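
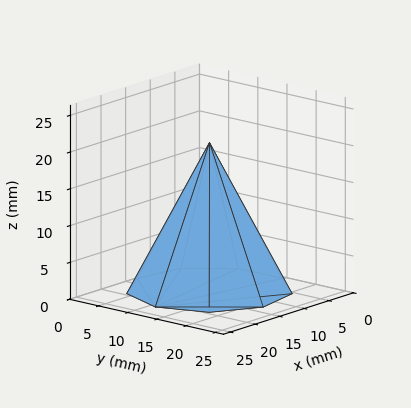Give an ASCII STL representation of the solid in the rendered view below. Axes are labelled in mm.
Reading the render: the shape is a regular 9-sided pyramid, base circumscribed radius ≈ 11 mm, apex at z ≈ 20 mm (dimensions read to the nearest mm from the axis ticks). For the STL, each face is triangulated and given an outward normal.

solid part
  facet normal 0.0000 0.0000 -1.0000
    outer loop
      vertex 12.910 21.833 0.000
      vertex 19.426 18.071 0.000
      vertex 22.000 11.000 0.000
    endloop
  endfacet
  facet normal 0.0000 0.0000 -1.0000
    outer loop
      vertex 5.500 20.526 0.000
      vertex 12.910 21.833 0.000
      vertex 22.000 11.000 0.000
    endloop
  endfacet
  facet normal 0.0000 0.0000 -1.0000
    outer loop
      vertex 0.663 14.762 0.000
      vertex 5.500 20.526 0.000
      vertex 22.000 11.000 0.000
    endloop
  endfacet
  facet normal 0.0000 0.0000 -1.0000
    outer loop
      vertex 0.663 7.238 0.000
      vertex 0.663 14.762 0.000
      vertex 22.000 11.000 0.000
    endloop
  endfacet
  facet normal 0.0000 0.0000 -1.0000
    outer loop
      vertex 5.500 1.474 0.000
      vertex 0.663 7.238 0.000
      vertex 22.000 11.000 0.000
    endloop
  endfacet
  facet normal 0.0000 0.0000 -1.0000
    outer loop
      vertex 12.910 0.167 0.000
      vertex 5.500 1.474 0.000
      vertex 22.000 11.000 0.000
    endloop
  endfacet
  facet normal 0.0000 0.0000 -1.0000
    outer loop
      vertex 19.426 3.929 0.000
      vertex 12.910 0.167 0.000
      vertex 22.000 11.000 0.000
    endloop
  endfacet
  facet normal 0.8348 0.3039 0.4591
    outer loop
      vertex 22.000 11.000 0.000
      vertex 19.426 18.071 0.000
      vertex 11.000 11.000 20.000
    endloop
  endfacet
  facet normal 0.4442 0.7693 0.4591
    outer loop
      vertex 19.426 18.071 0.000
      vertex 12.910 21.833 0.000
      vertex 11.000 11.000 20.000
    endloop
  endfacet
  facet normal -0.1543 0.8749 0.4591
    outer loop
      vertex 12.910 21.833 0.000
      vertex 5.500 20.526 0.000
      vertex 11.000 11.000 20.000
    endloop
  endfacet
  facet normal -0.6805 0.5711 0.4591
    outer loop
      vertex 5.500 20.526 0.000
      vertex 0.663 14.762 0.000
      vertex 11.000 11.000 20.000
    endloop
  endfacet
  facet normal -0.8884 0.0000 0.4591
    outer loop
      vertex 0.663 14.762 0.000
      vertex 0.663 7.238 0.000
      vertex 11.000 11.000 20.000
    endloop
  endfacet
  facet normal -0.6805 -0.5711 0.4591
    outer loop
      vertex 0.663 7.238 0.000
      vertex 5.500 1.474 0.000
      vertex 11.000 11.000 20.000
    endloop
  endfacet
  facet normal -0.1543 -0.8749 0.4591
    outer loop
      vertex 5.500 1.474 0.000
      vertex 12.910 0.167 0.000
      vertex 11.000 11.000 20.000
    endloop
  endfacet
  facet normal 0.4442 -0.7693 0.4591
    outer loop
      vertex 12.910 0.167 0.000
      vertex 19.426 3.929 0.000
      vertex 11.000 11.000 20.000
    endloop
  endfacet
  facet normal 0.8348 -0.3039 0.4591
    outer loop
      vertex 19.426 3.929 0.000
      vertex 22.000 11.000 0.000
      vertex 11.000 11.000 20.000
    endloop
  endfacet
endsolid part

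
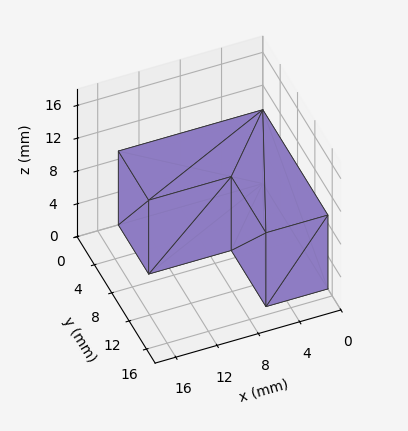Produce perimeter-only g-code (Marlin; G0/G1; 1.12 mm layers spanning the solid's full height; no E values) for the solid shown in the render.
Reading the render: the shape is an L-shaped prism: outer 14 × 15 mm, arm thicknesses ≈ 7 mm (horizontal) and 6 mm (vertical), extruded 9 mm in z (dimensions read to the nearest mm from the axis ticks). For the g-code, the solid's height is divided into equal slices at the stated Δz and each level perimeter traced with G1 moves after a G0 lift.

; perimeter-only toolpath
G21 ; units = mm
G90 ; absolute positioning
G28 ; home
; layer 1
G0 Z1.12
G0 X0.00 Y0.00
G1 X14.00 Y0.00
G1 X14.00 Y7.00
G1 X6.00 Y7.00
G1 X6.00 Y15.00
G1 X0.00 Y15.00
G1 X0.00 Y0.00
; layer 2
G0 Z2.25
G0 X0.00 Y0.00
G1 X14.00 Y0.00
G1 X14.00 Y7.00
G1 X6.00 Y7.00
G1 X6.00 Y15.00
G1 X0.00 Y15.00
G1 X0.00 Y0.00
; layer 3
G0 Z3.38
G0 X0.00 Y0.00
G1 X14.00 Y0.00
G1 X14.00 Y7.00
G1 X6.00 Y7.00
G1 X6.00 Y15.00
G1 X0.00 Y15.00
G1 X0.00 Y0.00
; layer 4
G0 Z4.50
G0 X0.00 Y0.00
G1 X14.00 Y0.00
G1 X14.00 Y7.00
G1 X6.00 Y7.00
G1 X6.00 Y15.00
G1 X0.00 Y15.00
G1 X0.00 Y0.00
; layer 5
G0 Z5.62
G0 X0.00 Y0.00
G1 X14.00 Y0.00
G1 X14.00 Y7.00
G1 X6.00 Y7.00
G1 X6.00 Y15.00
G1 X0.00 Y15.00
G1 X0.00 Y0.00
; layer 6
G0 Z6.75
G0 X0.00 Y0.00
G1 X14.00 Y0.00
G1 X14.00 Y7.00
G1 X6.00 Y7.00
G1 X6.00 Y15.00
G1 X0.00 Y15.00
G1 X0.00 Y0.00
; layer 7
G0 Z7.88
G0 X0.00 Y0.00
G1 X14.00 Y0.00
G1 X14.00 Y7.00
G1 X6.00 Y7.00
G1 X6.00 Y15.00
G1 X0.00 Y15.00
G1 X0.00 Y0.00
; layer 8
G0 Z9.00
G0 X0.00 Y0.00
G1 X14.00 Y0.00
G1 X14.00 Y7.00
G1 X6.00 Y7.00
G1 X6.00 Y15.00
G1 X0.00 Y15.00
G1 X0.00 Y0.00
M2 ; end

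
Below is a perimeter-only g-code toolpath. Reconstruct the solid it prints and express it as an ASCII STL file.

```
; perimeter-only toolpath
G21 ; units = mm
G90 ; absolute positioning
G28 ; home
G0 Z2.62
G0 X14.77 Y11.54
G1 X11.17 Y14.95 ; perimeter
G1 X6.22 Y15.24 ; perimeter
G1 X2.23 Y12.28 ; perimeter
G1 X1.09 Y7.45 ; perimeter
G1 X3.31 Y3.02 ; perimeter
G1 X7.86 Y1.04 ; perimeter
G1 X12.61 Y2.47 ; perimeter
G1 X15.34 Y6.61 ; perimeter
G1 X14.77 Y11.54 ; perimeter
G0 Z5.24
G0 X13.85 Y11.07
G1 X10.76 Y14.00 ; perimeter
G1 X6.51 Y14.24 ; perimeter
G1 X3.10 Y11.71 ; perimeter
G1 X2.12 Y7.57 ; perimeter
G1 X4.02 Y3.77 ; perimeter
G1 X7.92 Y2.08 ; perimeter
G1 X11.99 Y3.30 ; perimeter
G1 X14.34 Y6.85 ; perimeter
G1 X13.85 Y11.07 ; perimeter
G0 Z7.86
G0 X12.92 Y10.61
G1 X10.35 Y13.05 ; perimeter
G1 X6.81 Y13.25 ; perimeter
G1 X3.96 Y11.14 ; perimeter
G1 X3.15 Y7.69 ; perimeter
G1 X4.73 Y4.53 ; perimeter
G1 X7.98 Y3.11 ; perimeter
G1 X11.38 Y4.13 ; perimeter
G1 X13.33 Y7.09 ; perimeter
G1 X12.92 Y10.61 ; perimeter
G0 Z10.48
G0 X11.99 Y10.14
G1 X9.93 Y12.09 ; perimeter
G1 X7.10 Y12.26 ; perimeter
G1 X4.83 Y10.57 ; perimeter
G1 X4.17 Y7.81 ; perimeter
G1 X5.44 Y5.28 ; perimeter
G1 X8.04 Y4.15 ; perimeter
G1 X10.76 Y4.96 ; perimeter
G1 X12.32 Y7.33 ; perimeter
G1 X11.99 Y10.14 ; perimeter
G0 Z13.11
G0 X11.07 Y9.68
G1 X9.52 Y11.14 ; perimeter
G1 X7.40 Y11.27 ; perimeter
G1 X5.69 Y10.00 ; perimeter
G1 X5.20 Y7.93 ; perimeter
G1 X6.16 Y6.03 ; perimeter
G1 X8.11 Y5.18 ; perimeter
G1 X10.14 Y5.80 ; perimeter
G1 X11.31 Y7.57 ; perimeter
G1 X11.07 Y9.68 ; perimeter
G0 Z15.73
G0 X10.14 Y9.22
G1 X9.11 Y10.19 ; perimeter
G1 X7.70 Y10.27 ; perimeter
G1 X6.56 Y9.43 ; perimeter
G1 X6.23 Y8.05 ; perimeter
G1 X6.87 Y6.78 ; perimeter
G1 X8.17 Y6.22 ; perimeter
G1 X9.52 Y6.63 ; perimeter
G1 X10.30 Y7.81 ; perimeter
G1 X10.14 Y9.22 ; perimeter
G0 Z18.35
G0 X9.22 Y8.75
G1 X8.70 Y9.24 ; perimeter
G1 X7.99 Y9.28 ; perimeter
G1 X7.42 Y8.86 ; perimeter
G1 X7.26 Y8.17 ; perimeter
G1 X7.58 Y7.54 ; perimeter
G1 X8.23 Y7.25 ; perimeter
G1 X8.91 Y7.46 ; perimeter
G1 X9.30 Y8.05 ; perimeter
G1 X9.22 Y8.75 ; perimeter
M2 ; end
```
solid part
  facet normal 0.0000 0.0000 -1.0000
    outer loop
      vertex 5.92 16.23 0.00
      vertex 11.58 15.90 0.00
      vertex 15.70 12.00 0.00
    endloop
  endfacet
  facet normal 0.0000 0.0000 -1.0000
    outer loop
      vertex 1.37 12.85 0.00
      vertex 5.92 16.23 0.00
      vertex 15.70 12.00 0.00
    endloop
  endfacet
  facet normal 0.0000 0.0000 -1.0000
    outer loop
      vertex 0.06 7.33 0.00
      vertex 1.37 12.85 0.00
      vertex 15.70 12.00 0.00
    endloop
  endfacet
  facet normal 0.0000 0.0000 -1.0000
    outer loop
      vertex 2.60 2.27 0.00
      vertex 0.06 7.33 0.00
      vertex 15.70 12.00 0.00
    endloop
  endfacet
  facet normal 0.0000 0.0000 -1.0000
    outer loop
      vertex 7.80 0.01 0.00
      vertex 2.60 2.27 0.00
      vertex 15.70 12.00 0.00
    endloop
  endfacet
  facet normal 0.0000 0.0000 -1.0000
    outer loop
      vertex 13.23 1.64 0.00
      vertex 7.80 0.01 0.00
      vertex 15.70 12.00 0.00
    endloop
  endfacet
  facet normal 0.0000 0.0000 -1.0000
    outer loop
      vertex 16.35 6.37 0.00
      vertex 13.23 1.64 0.00
      vertex 15.70 12.00 0.00
    endloop
  endfacet
  facet normal 0.6444 0.6808 0.3482
    outer loop
      vertex 15.70 12.00 0.00
      vertex 11.58 15.90 0.00
      vertex 8.29 8.29 20.97
    endloop
  endfacet
  facet normal 0.0546 0.9358 0.3482
    outer loop
      vertex 11.58 15.90 0.00
      vertex 5.92 16.23 0.00
      vertex 8.29 8.29 20.97
    endloop
  endfacet
  facet normal -0.5590 0.7525 0.3481
    outer loop
      vertex 5.92 16.23 0.00
      vertex 1.37 12.85 0.00
      vertex 8.29 8.29 20.97
    endloop
  endfacet
  facet normal -0.9121 0.2165 0.3481
    outer loop
      vertex 1.37 12.85 0.00
      vertex 0.06 7.33 0.00
      vertex 8.29 8.29 20.97
    endloop
  endfacet
  facet normal -0.8378 -0.4206 0.3481
    outer loop
      vertex 0.06 7.33 0.00
      vertex 2.60 2.27 0.00
      vertex 8.29 8.29 20.97
    endloop
  endfacet
  facet normal -0.3737 -0.8597 0.3482
    outer loop
      vertex 2.60 2.27 0.00
      vertex 7.80 0.01 0.00
      vertex 8.29 8.29 20.97
    endloop
  endfacet
  facet normal 0.2695 -0.8978 0.3482
    outer loop
      vertex 7.80 0.01 0.00
      vertex 13.23 1.64 0.00
      vertex 8.29 8.29 20.97
    endloop
  endfacet
  facet normal 0.7826 -0.5162 0.3480
    outer loop
      vertex 13.23 1.64 0.00
      vertex 16.35 6.37 0.00
      vertex 8.29 8.29 20.97
    endloop
  endfacet
  facet normal 0.9313 0.1075 0.3481
    outer loop
      vertex 16.35 6.37 0.00
      vertex 15.70 12.00 0.00
      vertex 8.29 8.29 20.97
    endloop
  endfacet
endsolid part

The G0 Z moves step by Δz≈2.62 mm. The G1 loops shrink linearly with z, so the solid tapers from its base footprint up to z≈21. Closing with a flat bottom cap and the tapered top and triangulating gives 16 facets — a regular 9-sided pyramid, base circumscribed radius ≈ 8.29 mm, apex at z ≈ 21 mm.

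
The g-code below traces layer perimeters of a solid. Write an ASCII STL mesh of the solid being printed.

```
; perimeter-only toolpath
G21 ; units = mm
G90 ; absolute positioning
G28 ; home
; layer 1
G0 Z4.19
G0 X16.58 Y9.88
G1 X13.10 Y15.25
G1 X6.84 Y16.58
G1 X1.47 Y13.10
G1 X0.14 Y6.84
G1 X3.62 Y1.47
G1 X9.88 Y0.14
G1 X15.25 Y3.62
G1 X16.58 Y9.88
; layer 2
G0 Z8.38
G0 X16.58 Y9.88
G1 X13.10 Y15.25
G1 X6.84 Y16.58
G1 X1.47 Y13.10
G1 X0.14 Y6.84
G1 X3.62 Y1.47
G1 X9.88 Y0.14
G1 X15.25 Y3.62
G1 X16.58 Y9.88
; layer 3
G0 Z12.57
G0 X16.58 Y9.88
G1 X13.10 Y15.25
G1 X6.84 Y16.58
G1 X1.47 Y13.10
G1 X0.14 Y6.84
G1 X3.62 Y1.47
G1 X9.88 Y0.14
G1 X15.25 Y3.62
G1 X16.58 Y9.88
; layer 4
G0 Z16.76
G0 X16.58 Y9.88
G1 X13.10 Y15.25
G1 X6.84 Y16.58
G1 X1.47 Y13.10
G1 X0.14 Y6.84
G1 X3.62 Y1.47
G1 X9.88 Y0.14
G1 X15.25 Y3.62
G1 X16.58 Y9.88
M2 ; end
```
solid part
  facet normal 0.0000 0.0000 -1.0000
    outer loop
      vertex 6.84 16.58 0.00
      vertex 13.10 15.25 0.00
      vertex 16.58 9.88 0.00
    endloop
  endfacet
  facet normal 0.0000 0.0000 -1.0000
    outer loop
      vertex 1.47 13.10 0.00
      vertex 6.84 16.58 0.00
      vertex 16.58 9.88 0.00
    endloop
  endfacet
  facet normal 0.0000 0.0000 -1.0000
    outer loop
      vertex 0.14 6.84 0.00
      vertex 1.47 13.10 0.00
      vertex 16.58 9.88 0.00
    endloop
  endfacet
  facet normal 0.0000 0.0000 -1.0000
    outer loop
      vertex 3.62 1.47 0.00
      vertex 0.14 6.84 0.00
      vertex 16.58 9.88 0.00
    endloop
  endfacet
  facet normal 0.0000 0.0000 -1.0000
    outer loop
      vertex 9.88 0.14 0.00
      vertex 3.62 1.47 0.00
      vertex 16.58 9.88 0.00
    endloop
  endfacet
  facet normal 0.0000 0.0000 -1.0000
    outer loop
      vertex 15.25 3.62 0.00
      vertex 9.88 0.14 0.00
      vertex 16.58 9.88 0.00
    endloop
  endfacet
  facet normal 0.0000 0.0000 1.0000
    outer loop
      vertex 16.58 9.88 16.76
      vertex 13.10 15.25 16.76
      vertex 6.84 16.58 16.76
    endloop
  endfacet
  facet normal 0.0000 0.0000 1.0000
    outer loop
      vertex 16.58 9.88 16.76
      vertex 6.84 16.58 16.76
      vertex 1.47 13.10 16.76
    endloop
  endfacet
  facet normal 0.0000 0.0000 1.0000
    outer loop
      vertex 16.58 9.88 16.76
      vertex 1.47 13.10 16.76
      vertex 0.14 6.84 16.76
    endloop
  endfacet
  facet normal 0.0000 0.0000 1.0000
    outer loop
      vertex 16.58 9.88 16.76
      vertex 0.14 6.84 16.76
      vertex 3.62 1.47 16.76
    endloop
  endfacet
  facet normal 0.0000 0.0000 1.0000
    outer loop
      vertex 16.58 9.88 16.76
      vertex 3.62 1.47 16.76
      vertex 9.88 0.14 16.76
    endloop
  endfacet
  facet normal 0.0000 0.0000 1.0000
    outer loop
      vertex 16.58 9.88 16.76
      vertex 9.88 0.14 16.76
      vertex 15.25 3.62 16.76
    endloop
  endfacet
  facet normal 0.8392 0.5438 0.0000
    outer loop
      vertex 16.58 9.88 0.00
      vertex 13.10 15.25 0.00
      vertex 13.10 15.25 16.76
    endloop
  endfacet
  facet normal 0.8392 0.5438 0.0000
    outer loop
      vertex 16.58 9.88 0.00
      vertex 13.10 15.25 16.76
      vertex 16.58 9.88 16.76
    endloop
  endfacet
  facet normal 0.2078 0.9782 0.0000
    outer loop
      vertex 13.10 15.25 0.00
      vertex 6.84 16.58 0.00
      vertex 6.84 16.58 16.76
    endloop
  endfacet
  facet normal 0.2078 0.9782 0.0000
    outer loop
      vertex 13.10 15.25 0.00
      vertex 6.84 16.58 16.76
      vertex 13.10 15.25 16.76
    endloop
  endfacet
  facet normal -0.5438 0.8392 0.0000
    outer loop
      vertex 6.84 16.58 0.00
      vertex 1.47 13.10 0.00
      vertex 1.47 13.10 16.76
    endloop
  endfacet
  facet normal -0.5438 0.8392 0.0000
    outer loop
      vertex 6.84 16.58 0.00
      vertex 1.47 13.10 16.76
      vertex 6.84 16.58 16.76
    endloop
  endfacet
  facet normal -0.9782 0.2078 0.0000
    outer loop
      vertex 1.47 13.10 0.00
      vertex 0.14 6.84 0.00
      vertex 0.14 6.84 16.76
    endloop
  endfacet
  facet normal -0.9782 0.2078 0.0000
    outer loop
      vertex 1.47 13.10 0.00
      vertex 0.14 6.84 16.76
      vertex 1.47 13.10 16.76
    endloop
  endfacet
  facet normal -0.8392 -0.5438 0.0000
    outer loop
      vertex 0.14 6.84 0.00
      vertex 3.62 1.47 0.00
      vertex 3.62 1.47 16.76
    endloop
  endfacet
  facet normal -0.8392 -0.5438 0.0000
    outer loop
      vertex 0.14 6.84 0.00
      vertex 3.62 1.47 16.76
      vertex 0.14 6.84 16.76
    endloop
  endfacet
  facet normal -0.2078 -0.9782 0.0000
    outer loop
      vertex 3.62 1.47 0.00
      vertex 9.88 0.14 0.00
      vertex 9.88 0.14 16.76
    endloop
  endfacet
  facet normal -0.2078 -0.9782 0.0000
    outer loop
      vertex 3.62 1.47 0.00
      vertex 9.88 0.14 16.76
      vertex 3.62 1.47 16.76
    endloop
  endfacet
  facet normal 0.5438 -0.8392 0.0000
    outer loop
      vertex 9.88 0.14 0.00
      vertex 15.25 3.62 0.00
      vertex 15.25 3.62 16.76
    endloop
  endfacet
  facet normal 0.5438 -0.8392 0.0000
    outer loop
      vertex 9.88 0.14 0.00
      vertex 15.25 3.62 16.76
      vertex 9.88 0.14 16.76
    endloop
  endfacet
  facet normal 0.9782 -0.2078 0.0000
    outer loop
      vertex 15.25 3.62 0.00
      vertex 16.58 9.88 0.00
      vertex 16.58 9.88 16.76
    endloop
  endfacet
  facet normal 0.9782 -0.2078 0.0000
    outer loop
      vertex 15.25 3.62 0.00
      vertex 16.58 9.88 16.76
      vertex 15.25 3.62 16.76
    endloop
  endfacet
endsolid part

The G0 Z moves step by Δz≈4.19 mm. Every layer's G1 loop is the same polygon, so the solid is a straight extrusion of it from z=0 to z≈16.8. Closing with flat bottom and top caps and triangulating gives 28 facets — a regular 8-sided prism (a cylinder approximated with 8 flat sides), circumscribed radius ≈ 8.36 mm, height ≈ 16.8 mm.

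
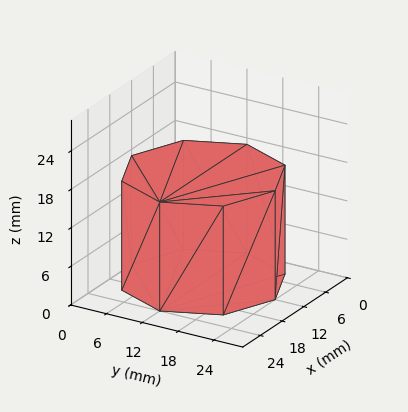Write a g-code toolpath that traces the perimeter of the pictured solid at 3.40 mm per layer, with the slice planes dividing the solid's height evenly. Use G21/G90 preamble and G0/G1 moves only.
Reading the render: the shape is a regular 8-sided prism (a cylinder approximated with 8 flat sides), circumscribed radius ≈ 12 mm, height ≈ 17 mm (dimensions read to the nearest mm from the axis ticks). For the g-code, the solid's height is divided into equal slices at the stated Δz and each level perimeter traced with G1 moves after a G0 lift.

; perimeter-only toolpath
G21 ; units = mm
G90 ; absolute positioning
G28 ; home
; layer 1
G0 Z3.40
G0 X24.00 Y12.00
G1 X20.49 Y20.49
G1 X12.00 Y24.00
G1 X3.51 Y20.49
G1 X0.00 Y12.00
G1 X3.51 Y3.51
G1 X12.00 Y0.00
G1 X20.49 Y3.51
G1 X24.00 Y12.00
; layer 2
G0 Z6.80
G0 X24.00 Y12.00
G1 X20.49 Y20.49
G1 X12.00 Y24.00
G1 X3.51 Y20.49
G1 X0.00 Y12.00
G1 X3.51 Y3.51
G1 X12.00 Y0.00
G1 X20.49 Y3.51
G1 X24.00 Y12.00
; layer 3
G0 Z10.20
G0 X24.00 Y12.00
G1 X20.49 Y20.49
G1 X12.00 Y24.00
G1 X3.51 Y20.49
G1 X0.00 Y12.00
G1 X3.51 Y3.51
G1 X12.00 Y0.00
G1 X20.49 Y3.51
G1 X24.00 Y12.00
; layer 4
G0 Z13.60
G0 X24.00 Y12.00
G1 X20.49 Y20.49
G1 X12.00 Y24.00
G1 X3.51 Y20.49
G1 X0.00 Y12.00
G1 X3.51 Y3.51
G1 X12.00 Y0.00
G1 X20.49 Y3.51
G1 X24.00 Y12.00
; layer 5
G0 Z17.00
G0 X24.00 Y12.00
G1 X20.49 Y20.49
G1 X12.00 Y24.00
G1 X3.51 Y20.49
G1 X0.00 Y12.00
G1 X3.51 Y3.51
G1 X12.00 Y0.00
G1 X20.49 Y3.51
G1 X24.00 Y12.00
M2 ; end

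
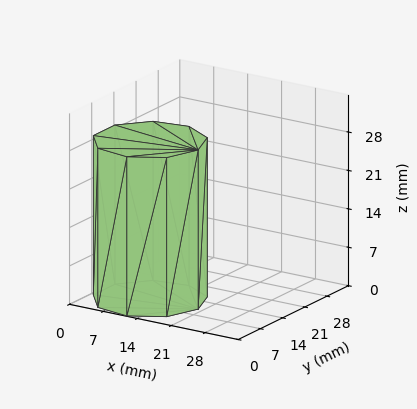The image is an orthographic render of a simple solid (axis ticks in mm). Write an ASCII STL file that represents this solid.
Reading the render: the shape is a regular 9-sided prism (a cylinder approximated with 9 flat sides), circumscribed radius ≈ 10 mm, height ≈ 29 mm (dimensions read to the nearest mm from the axis ticks). For the STL, each face is triangulated and given an outward normal.

solid part
  facet normal 0.0000 0.0000 -1.0000
    outer loop
      vertex 11.7 19.8 0.0
      vertex 17.7 16.4 0.0
      vertex 20.0 10.0 0.0
    endloop
  endfacet
  facet normal 0.0000 0.0000 -1.0000
    outer loop
      vertex 5.0 18.7 0.0
      vertex 11.7 19.8 0.0
      vertex 20.0 10.0 0.0
    endloop
  endfacet
  facet normal 0.0000 0.0000 -1.0000
    outer loop
      vertex 0.6 13.4 0.0
      vertex 5.0 18.7 0.0
      vertex 20.0 10.0 0.0
    endloop
  endfacet
  facet normal 0.0000 0.0000 -1.0000
    outer loop
      vertex 0.6 6.6 0.0
      vertex 0.6 13.4 0.0
      vertex 20.0 10.0 0.0
    endloop
  endfacet
  facet normal 0.0000 0.0000 -1.0000
    outer loop
      vertex 5.0 1.3 0.0
      vertex 0.6 6.6 0.0
      vertex 20.0 10.0 0.0
    endloop
  endfacet
  facet normal 0.0000 0.0000 -1.0000
    outer loop
      vertex 11.7 0.2 0.0
      vertex 5.0 1.3 0.0
      vertex 20.0 10.0 0.0
    endloop
  endfacet
  facet normal 0.0000 0.0000 -1.0000
    outer loop
      vertex 17.7 3.6 0.0
      vertex 11.7 0.2 0.0
      vertex 20.0 10.0 0.0
    endloop
  endfacet
  facet normal 0.0000 0.0000 1.0000
    outer loop
      vertex 20.0 10.0 29.0
      vertex 17.7 16.4 29.0
      vertex 11.7 19.8 29.0
    endloop
  endfacet
  facet normal 0.0000 0.0000 1.0000
    outer loop
      vertex 20.0 10.0 29.0
      vertex 11.7 19.8 29.0
      vertex 5.0 18.7 29.0
    endloop
  endfacet
  facet normal 0.0000 0.0000 1.0000
    outer loop
      vertex 20.0 10.0 29.0
      vertex 5.0 18.7 29.0
      vertex 0.6 13.4 29.0
    endloop
  endfacet
  facet normal 0.0000 0.0000 1.0000
    outer loop
      vertex 20.0 10.0 29.0
      vertex 0.6 13.4 29.0
      vertex 0.6 6.6 29.0
    endloop
  endfacet
  facet normal 0.0000 0.0000 1.0000
    outer loop
      vertex 20.0 10.0 29.0
      vertex 0.6 6.6 29.0
      vertex 5.0 1.3 29.0
    endloop
  endfacet
  facet normal 0.0000 0.0000 1.0000
    outer loop
      vertex 20.0 10.0 29.0
      vertex 5.0 1.3 29.0
      vertex 11.7 0.2 29.0
    endloop
  endfacet
  facet normal 0.0000 0.0000 1.0000
    outer loop
      vertex 20.0 10.0 29.0
      vertex 11.7 0.2 29.0
      vertex 17.7 3.6 29.0
    endloop
  endfacet
  facet normal 0.9411 0.3382 0.0000
    outer loop
      vertex 20.0 10.0 0.0
      vertex 17.7 16.4 0.0
      vertex 17.7 16.4 29.0
    endloop
  endfacet
  facet normal 0.9411 0.3382 0.0000
    outer loop
      vertex 20.0 10.0 0.0
      vertex 17.7 16.4 29.0
      vertex 20.0 10.0 29.0
    endloop
  endfacet
  facet normal 0.4930 0.8700 0.0000
    outer loop
      vertex 17.7 16.4 0.0
      vertex 11.7 19.8 0.0
      vertex 11.7 19.8 29.0
    endloop
  endfacet
  facet normal 0.4930 0.8700 0.0000
    outer loop
      vertex 17.7 16.4 0.0
      vertex 11.7 19.8 29.0
      vertex 17.7 16.4 29.0
    endloop
  endfacet
  facet normal -0.1620 0.9868 0.0000
    outer loop
      vertex 11.7 19.8 0.0
      vertex 5.0 18.7 0.0
      vertex 5.0 18.7 29.0
    endloop
  endfacet
  facet normal -0.1620 0.9868 0.0000
    outer loop
      vertex 11.7 19.8 0.0
      vertex 5.0 18.7 29.0
      vertex 11.7 19.8 29.0
    endloop
  endfacet
  facet normal -0.7694 0.6388 0.0000
    outer loop
      vertex 5.0 18.7 0.0
      vertex 0.6 13.4 0.0
      vertex 0.6 13.4 29.0
    endloop
  endfacet
  facet normal -0.7694 0.6388 0.0000
    outer loop
      vertex 5.0 18.7 0.0
      vertex 0.6 13.4 29.0
      vertex 5.0 18.7 29.0
    endloop
  endfacet
  facet normal -1.0000 0.0000 0.0000
    outer loop
      vertex 0.6 13.4 0.0
      vertex 0.6 6.6 0.0
      vertex 0.6 6.6 29.0
    endloop
  endfacet
  facet normal -1.0000 0.0000 0.0000
    outer loop
      vertex 0.6 13.4 0.0
      vertex 0.6 6.6 29.0
      vertex 0.6 13.4 29.0
    endloop
  endfacet
  facet normal -0.7694 -0.6388 0.0000
    outer loop
      vertex 0.6 6.6 0.0
      vertex 5.0 1.3 0.0
      vertex 5.0 1.3 29.0
    endloop
  endfacet
  facet normal -0.7694 -0.6388 0.0000
    outer loop
      vertex 0.6 6.6 0.0
      vertex 5.0 1.3 29.0
      vertex 0.6 6.6 29.0
    endloop
  endfacet
  facet normal -0.1620 -0.9868 0.0000
    outer loop
      vertex 5.0 1.3 0.0
      vertex 11.7 0.2 0.0
      vertex 11.7 0.2 29.0
    endloop
  endfacet
  facet normal -0.1620 -0.9868 0.0000
    outer loop
      vertex 5.0 1.3 0.0
      vertex 11.7 0.2 29.0
      vertex 5.0 1.3 29.0
    endloop
  endfacet
  facet normal 0.4930 -0.8700 0.0000
    outer loop
      vertex 11.7 0.2 0.0
      vertex 17.7 3.6 0.0
      vertex 17.7 3.6 29.0
    endloop
  endfacet
  facet normal 0.4930 -0.8700 0.0000
    outer loop
      vertex 11.7 0.2 0.0
      vertex 17.7 3.6 29.0
      vertex 11.7 0.2 29.0
    endloop
  endfacet
  facet normal 0.9411 -0.3382 0.0000
    outer loop
      vertex 17.7 3.6 0.0
      vertex 20.0 10.0 0.0
      vertex 20.0 10.0 29.0
    endloop
  endfacet
  facet normal 0.9411 -0.3382 0.0000
    outer loop
      vertex 17.7 3.6 0.0
      vertex 20.0 10.0 29.0
      vertex 17.7 3.6 29.0
    endloop
  endfacet
endsolid part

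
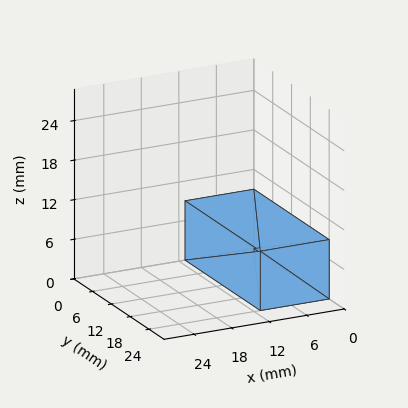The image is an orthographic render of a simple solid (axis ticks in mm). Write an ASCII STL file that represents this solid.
Reading the render: the shape is a rectangular box, roughly 11 × 24 mm footprint and 9 mm tall (dimensions read to the nearest mm from the axis ticks). For the STL, each face is triangulated and given an outward normal.

solid part
  facet normal 0.0000 0.0000 -1.0000
    outer loop
      vertex 11.00 24.00 0.00
      vertex 11.00 0.00 0.00
      vertex 0.00 0.00 0.00
    endloop
  endfacet
  facet normal 0.0000 0.0000 -1.0000
    outer loop
      vertex 0.00 24.00 0.00
      vertex 11.00 24.00 0.00
      vertex 0.00 0.00 0.00
    endloop
  endfacet
  facet normal 0.0000 0.0000 1.0000
    outer loop
      vertex 0.00 0.00 9.00
      vertex 11.00 0.00 9.00
      vertex 11.00 24.00 9.00
    endloop
  endfacet
  facet normal 0.0000 0.0000 1.0000
    outer loop
      vertex 0.00 0.00 9.00
      vertex 11.00 24.00 9.00
      vertex 0.00 24.00 9.00
    endloop
  endfacet
  facet normal 0.0000 -1.0000 0.0000
    outer loop
      vertex 0.00 0.00 0.00
      vertex 11.00 0.00 0.00
      vertex 11.00 0.00 9.00
    endloop
  endfacet
  facet normal 0.0000 -1.0000 0.0000
    outer loop
      vertex 0.00 0.00 0.00
      vertex 11.00 0.00 9.00
      vertex 0.00 0.00 9.00
    endloop
  endfacet
  facet normal 0.0000 1.0000 0.0000
    outer loop
      vertex 11.00 24.00 9.00
      vertex 11.00 24.00 0.00
      vertex 0.00 24.00 0.00
    endloop
  endfacet
  facet normal 0.0000 1.0000 0.0000
    outer loop
      vertex 0.00 24.00 9.00
      vertex 11.00 24.00 9.00
      vertex 0.00 24.00 0.00
    endloop
  endfacet
  facet normal -1.0000 0.0000 0.0000
    outer loop
      vertex 0.00 24.00 9.00
      vertex 0.00 24.00 0.00
      vertex 0.00 0.00 0.00
    endloop
  endfacet
  facet normal -1.0000 0.0000 0.0000
    outer loop
      vertex 0.00 0.00 9.00
      vertex 0.00 24.00 9.00
      vertex 0.00 0.00 0.00
    endloop
  endfacet
  facet normal 1.0000 0.0000 0.0000
    outer loop
      vertex 11.00 0.00 0.00
      vertex 11.00 24.00 0.00
      vertex 11.00 24.00 9.00
    endloop
  endfacet
  facet normal 1.0000 0.0000 0.0000
    outer loop
      vertex 11.00 0.00 0.00
      vertex 11.00 24.00 9.00
      vertex 11.00 0.00 9.00
    endloop
  endfacet
endsolid part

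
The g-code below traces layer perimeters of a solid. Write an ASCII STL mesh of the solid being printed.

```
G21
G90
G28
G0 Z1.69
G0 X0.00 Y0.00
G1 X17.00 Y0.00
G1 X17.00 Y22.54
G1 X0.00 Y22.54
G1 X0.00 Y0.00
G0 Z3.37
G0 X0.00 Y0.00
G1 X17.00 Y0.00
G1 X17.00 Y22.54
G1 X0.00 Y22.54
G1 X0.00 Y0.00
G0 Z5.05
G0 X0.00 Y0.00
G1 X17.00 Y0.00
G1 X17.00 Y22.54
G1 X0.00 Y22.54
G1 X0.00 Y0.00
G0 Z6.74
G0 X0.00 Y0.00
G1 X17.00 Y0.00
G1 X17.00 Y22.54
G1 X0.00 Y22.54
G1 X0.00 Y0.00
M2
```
solid part
  facet normal 0.0000 0.0000 -1.0000
    outer loop
      vertex 17.00 22.54 0.00
      vertex 17.00 0.00 0.00
      vertex 0.00 0.00 0.00
    endloop
  endfacet
  facet normal 0.0000 0.0000 -1.0000
    outer loop
      vertex 0.00 22.54 0.00
      vertex 17.00 22.54 0.00
      vertex 0.00 0.00 0.00
    endloop
  endfacet
  facet normal 0.0000 0.0000 1.0000
    outer loop
      vertex 0.00 0.00 6.74
      vertex 17.00 0.00 6.74
      vertex 17.00 22.54 6.74
    endloop
  endfacet
  facet normal 0.0000 0.0000 1.0000
    outer loop
      vertex 0.00 0.00 6.74
      vertex 17.00 22.54 6.74
      vertex 0.00 22.54 6.74
    endloop
  endfacet
  facet normal 0.0000 -1.0000 0.0000
    outer loop
      vertex 0.00 0.00 0.00
      vertex 17.00 0.00 0.00
      vertex 17.00 0.00 6.74
    endloop
  endfacet
  facet normal 0.0000 -1.0000 0.0000
    outer loop
      vertex 0.00 0.00 0.00
      vertex 17.00 0.00 6.74
      vertex 0.00 0.00 6.74
    endloop
  endfacet
  facet normal 0.0000 1.0000 0.0000
    outer loop
      vertex 17.00 22.54 6.74
      vertex 17.00 22.54 0.00
      vertex 0.00 22.54 0.00
    endloop
  endfacet
  facet normal 0.0000 1.0000 0.0000
    outer loop
      vertex 0.00 22.54 6.74
      vertex 17.00 22.54 6.74
      vertex 0.00 22.54 0.00
    endloop
  endfacet
  facet normal -1.0000 0.0000 0.0000
    outer loop
      vertex 0.00 22.54 6.74
      vertex 0.00 22.54 0.00
      vertex 0.00 0.00 0.00
    endloop
  endfacet
  facet normal -1.0000 0.0000 0.0000
    outer loop
      vertex 0.00 0.00 6.74
      vertex 0.00 22.54 6.74
      vertex 0.00 0.00 0.00
    endloop
  endfacet
  facet normal 1.0000 0.0000 0.0000
    outer loop
      vertex 17.00 0.00 0.00
      vertex 17.00 22.54 0.00
      vertex 17.00 22.54 6.74
    endloop
  endfacet
  facet normal 1.0000 0.0000 0.0000
    outer loop
      vertex 17.00 0.00 0.00
      vertex 17.00 22.54 6.74
      vertex 17.00 0.00 6.74
    endloop
  endfacet
endsolid part

The G0 Z moves step by Δz≈1.69 mm. Every layer's G1 loop is the same polygon, so the solid is a straight extrusion of it from z=0 to z≈6.74. Closing with flat bottom and top caps and triangulating gives 12 facets — a rectangular box, roughly 17 × 22.5 mm footprint and 6.74 mm tall.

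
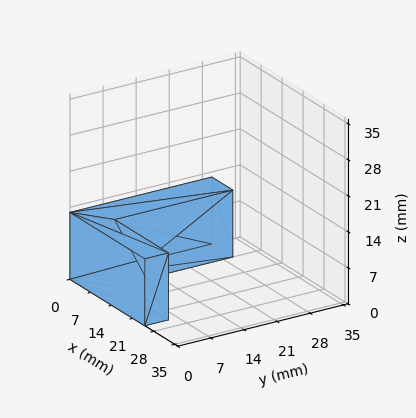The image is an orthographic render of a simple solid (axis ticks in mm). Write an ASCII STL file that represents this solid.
Reading the render: the shape is an L-shaped prism: outer 25 × 30 mm, arm thicknesses ≈ 5 mm (horizontal) and 7 mm (vertical), extruded 13 mm in z (dimensions read to the nearest mm from the axis ticks). For the STL, each face is triangulated and given an outward normal.

solid part
  facet normal 0.0000 0.0000 -1.0000
    outer loop
      vertex 25.000 5.000 0.000
      vertex 25.000 0.000 0.000
      vertex 0.000 0.000 0.000
    endloop
  endfacet
  facet normal 0.0000 0.0000 -1.0000
    outer loop
      vertex 7.000 5.000 0.000
      vertex 25.000 5.000 0.000
      vertex 0.000 0.000 0.000
    endloop
  endfacet
  facet normal 0.0000 0.0000 -1.0000
    outer loop
      vertex 7.000 30.000 0.000
      vertex 7.000 5.000 0.000
      vertex 0.000 0.000 0.000
    endloop
  endfacet
  facet normal 0.0000 0.0000 -1.0000
    outer loop
      vertex 0.000 30.000 0.000
      vertex 7.000 30.000 0.000
      vertex 0.000 0.000 0.000
    endloop
  endfacet
  facet normal 0.0000 0.0000 1.0000
    outer loop
      vertex 0.000 0.000 13.000
      vertex 25.000 0.000 13.000
      vertex 25.000 5.000 13.000
    endloop
  endfacet
  facet normal 0.0000 0.0000 1.0000
    outer loop
      vertex 0.000 0.000 13.000
      vertex 25.000 5.000 13.000
      vertex 7.000 5.000 13.000
    endloop
  endfacet
  facet normal 0.0000 0.0000 1.0000
    outer loop
      vertex 0.000 0.000 13.000
      vertex 7.000 5.000 13.000
      vertex 7.000 30.000 13.000
    endloop
  endfacet
  facet normal 0.0000 0.0000 1.0000
    outer loop
      vertex 0.000 0.000 13.000
      vertex 7.000 30.000 13.000
      vertex 0.000 30.000 13.000
    endloop
  endfacet
  facet normal 0.0000 -1.0000 0.0000
    outer loop
      vertex 0.000 0.000 0.000
      vertex 25.000 0.000 0.000
      vertex 25.000 0.000 13.000
    endloop
  endfacet
  facet normal 0.0000 -1.0000 0.0000
    outer loop
      vertex 0.000 0.000 0.000
      vertex 25.000 0.000 13.000
      vertex 0.000 0.000 13.000
    endloop
  endfacet
  facet normal 1.0000 0.0000 0.0000
    outer loop
      vertex 25.000 0.000 0.000
      vertex 25.000 5.000 0.000
      vertex 25.000 5.000 13.000
    endloop
  endfacet
  facet normal 1.0000 0.0000 0.0000
    outer loop
      vertex 25.000 0.000 0.000
      vertex 25.000 5.000 13.000
      vertex 25.000 0.000 13.000
    endloop
  endfacet
  facet normal 0.0000 1.0000 0.0000
    outer loop
      vertex 25.000 5.000 0.000
      vertex 7.000 5.000 0.000
      vertex 7.000 5.000 13.000
    endloop
  endfacet
  facet normal 0.0000 1.0000 0.0000
    outer loop
      vertex 25.000 5.000 0.000
      vertex 7.000 5.000 13.000
      vertex 25.000 5.000 13.000
    endloop
  endfacet
  facet normal 1.0000 0.0000 0.0000
    outer loop
      vertex 7.000 5.000 0.000
      vertex 7.000 30.000 0.000
      vertex 7.000 30.000 13.000
    endloop
  endfacet
  facet normal 1.0000 0.0000 0.0000
    outer loop
      vertex 7.000 5.000 0.000
      vertex 7.000 30.000 13.000
      vertex 7.000 5.000 13.000
    endloop
  endfacet
  facet normal 0.0000 1.0000 0.0000
    outer loop
      vertex 7.000 30.000 0.000
      vertex 0.000 30.000 0.000
      vertex 0.000 30.000 13.000
    endloop
  endfacet
  facet normal 0.0000 1.0000 0.0000
    outer loop
      vertex 7.000 30.000 0.000
      vertex 0.000 30.000 13.000
      vertex 7.000 30.000 13.000
    endloop
  endfacet
  facet normal -1.0000 0.0000 0.0000
    outer loop
      vertex 0.000 30.000 0.000
      vertex 0.000 0.000 0.000
      vertex 0.000 0.000 13.000
    endloop
  endfacet
  facet normal -1.0000 0.0000 0.0000
    outer loop
      vertex 0.000 30.000 0.000
      vertex 0.000 0.000 13.000
      vertex 0.000 30.000 13.000
    endloop
  endfacet
endsolid part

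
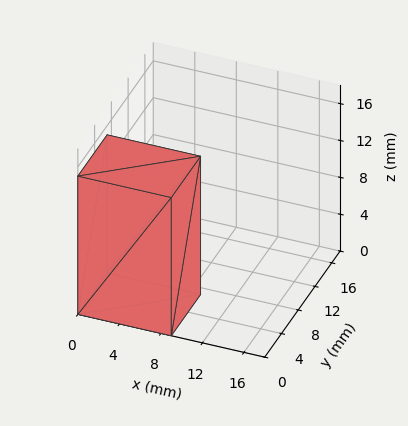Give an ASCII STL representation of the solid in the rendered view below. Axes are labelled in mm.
Reading the render: the shape is a rectangular box, roughly 9 × 7 mm footprint and 15 mm tall (dimensions read to the nearest mm from the axis ticks). For the STL, each face is triangulated and given an outward normal.

solid part
  facet normal 0.0000 0.0000 -1.0000
    outer loop
      vertex 9.0 7.0 0.0
      vertex 9.0 0.0 0.0
      vertex 0.0 0.0 0.0
    endloop
  endfacet
  facet normal 0.0000 0.0000 -1.0000
    outer loop
      vertex 0.0 7.0 0.0
      vertex 9.0 7.0 0.0
      vertex 0.0 0.0 0.0
    endloop
  endfacet
  facet normal 0.0000 0.0000 1.0000
    outer loop
      vertex 0.0 0.0 15.0
      vertex 9.0 0.0 15.0
      vertex 9.0 7.0 15.0
    endloop
  endfacet
  facet normal 0.0000 0.0000 1.0000
    outer loop
      vertex 0.0 0.0 15.0
      vertex 9.0 7.0 15.0
      vertex 0.0 7.0 15.0
    endloop
  endfacet
  facet normal 0.0000 -1.0000 0.0000
    outer loop
      vertex 0.0 0.0 0.0
      vertex 9.0 0.0 0.0
      vertex 9.0 0.0 15.0
    endloop
  endfacet
  facet normal 0.0000 -1.0000 0.0000
    outer loop
      vertex 0.0 0.0 0.0
      vertex 9.0 0.0 15.0
      vertex 0.0 0.0 15.0
    endloop
  endfacet
  facet normal 0.0000 1.0000 0.0000
    outer loop
      vertex 9.0 7.0 15.0
      vertex 9.0 7.0 0.0
      vertex 0.0 7.0 0.0
    endloop
  endfacet
  facet normal 0.0000 1.0000 0.0000
    outer loop
      vertex 0.0 7.0 15.0
      vertex 9.0 7.0 15.0
      vertex 0.0 7.0 0.0
    endloop
  endfacet
  facet normal -1.0000 0.0000 0.0000
    outer loop
      vertex 0.0 7.0 15.0
      vertex 0.0 7.0 0.0
      vertex 0.0 0.0 0.0
    endloop
  endfacet
  facet normal -1.0000 0.0000 0.0000
    outer loop
      vertex 0.0 0.0 15.0
      vertex 0.0 7.0 15.0
      vertex 0.0 0.0 0.0
    endloop
  endfacet
  facet normal 1.0000 0.0000 0.0000
    outer loop
      vertex 9.0 0.0 0.0
      vertex 9.0 7.0 0.0
      vertex 9.0 7.0 15.0
    endloop
  endfacet
  facet normal 1.0000 0.0000 0.0000
    outer loop
      vertex 9.0 0.0 0.0
      vertex 9.0 7.0 15.0
      vertex 9.0 0.0 15.0
    endloop
  endfacet
endsolid part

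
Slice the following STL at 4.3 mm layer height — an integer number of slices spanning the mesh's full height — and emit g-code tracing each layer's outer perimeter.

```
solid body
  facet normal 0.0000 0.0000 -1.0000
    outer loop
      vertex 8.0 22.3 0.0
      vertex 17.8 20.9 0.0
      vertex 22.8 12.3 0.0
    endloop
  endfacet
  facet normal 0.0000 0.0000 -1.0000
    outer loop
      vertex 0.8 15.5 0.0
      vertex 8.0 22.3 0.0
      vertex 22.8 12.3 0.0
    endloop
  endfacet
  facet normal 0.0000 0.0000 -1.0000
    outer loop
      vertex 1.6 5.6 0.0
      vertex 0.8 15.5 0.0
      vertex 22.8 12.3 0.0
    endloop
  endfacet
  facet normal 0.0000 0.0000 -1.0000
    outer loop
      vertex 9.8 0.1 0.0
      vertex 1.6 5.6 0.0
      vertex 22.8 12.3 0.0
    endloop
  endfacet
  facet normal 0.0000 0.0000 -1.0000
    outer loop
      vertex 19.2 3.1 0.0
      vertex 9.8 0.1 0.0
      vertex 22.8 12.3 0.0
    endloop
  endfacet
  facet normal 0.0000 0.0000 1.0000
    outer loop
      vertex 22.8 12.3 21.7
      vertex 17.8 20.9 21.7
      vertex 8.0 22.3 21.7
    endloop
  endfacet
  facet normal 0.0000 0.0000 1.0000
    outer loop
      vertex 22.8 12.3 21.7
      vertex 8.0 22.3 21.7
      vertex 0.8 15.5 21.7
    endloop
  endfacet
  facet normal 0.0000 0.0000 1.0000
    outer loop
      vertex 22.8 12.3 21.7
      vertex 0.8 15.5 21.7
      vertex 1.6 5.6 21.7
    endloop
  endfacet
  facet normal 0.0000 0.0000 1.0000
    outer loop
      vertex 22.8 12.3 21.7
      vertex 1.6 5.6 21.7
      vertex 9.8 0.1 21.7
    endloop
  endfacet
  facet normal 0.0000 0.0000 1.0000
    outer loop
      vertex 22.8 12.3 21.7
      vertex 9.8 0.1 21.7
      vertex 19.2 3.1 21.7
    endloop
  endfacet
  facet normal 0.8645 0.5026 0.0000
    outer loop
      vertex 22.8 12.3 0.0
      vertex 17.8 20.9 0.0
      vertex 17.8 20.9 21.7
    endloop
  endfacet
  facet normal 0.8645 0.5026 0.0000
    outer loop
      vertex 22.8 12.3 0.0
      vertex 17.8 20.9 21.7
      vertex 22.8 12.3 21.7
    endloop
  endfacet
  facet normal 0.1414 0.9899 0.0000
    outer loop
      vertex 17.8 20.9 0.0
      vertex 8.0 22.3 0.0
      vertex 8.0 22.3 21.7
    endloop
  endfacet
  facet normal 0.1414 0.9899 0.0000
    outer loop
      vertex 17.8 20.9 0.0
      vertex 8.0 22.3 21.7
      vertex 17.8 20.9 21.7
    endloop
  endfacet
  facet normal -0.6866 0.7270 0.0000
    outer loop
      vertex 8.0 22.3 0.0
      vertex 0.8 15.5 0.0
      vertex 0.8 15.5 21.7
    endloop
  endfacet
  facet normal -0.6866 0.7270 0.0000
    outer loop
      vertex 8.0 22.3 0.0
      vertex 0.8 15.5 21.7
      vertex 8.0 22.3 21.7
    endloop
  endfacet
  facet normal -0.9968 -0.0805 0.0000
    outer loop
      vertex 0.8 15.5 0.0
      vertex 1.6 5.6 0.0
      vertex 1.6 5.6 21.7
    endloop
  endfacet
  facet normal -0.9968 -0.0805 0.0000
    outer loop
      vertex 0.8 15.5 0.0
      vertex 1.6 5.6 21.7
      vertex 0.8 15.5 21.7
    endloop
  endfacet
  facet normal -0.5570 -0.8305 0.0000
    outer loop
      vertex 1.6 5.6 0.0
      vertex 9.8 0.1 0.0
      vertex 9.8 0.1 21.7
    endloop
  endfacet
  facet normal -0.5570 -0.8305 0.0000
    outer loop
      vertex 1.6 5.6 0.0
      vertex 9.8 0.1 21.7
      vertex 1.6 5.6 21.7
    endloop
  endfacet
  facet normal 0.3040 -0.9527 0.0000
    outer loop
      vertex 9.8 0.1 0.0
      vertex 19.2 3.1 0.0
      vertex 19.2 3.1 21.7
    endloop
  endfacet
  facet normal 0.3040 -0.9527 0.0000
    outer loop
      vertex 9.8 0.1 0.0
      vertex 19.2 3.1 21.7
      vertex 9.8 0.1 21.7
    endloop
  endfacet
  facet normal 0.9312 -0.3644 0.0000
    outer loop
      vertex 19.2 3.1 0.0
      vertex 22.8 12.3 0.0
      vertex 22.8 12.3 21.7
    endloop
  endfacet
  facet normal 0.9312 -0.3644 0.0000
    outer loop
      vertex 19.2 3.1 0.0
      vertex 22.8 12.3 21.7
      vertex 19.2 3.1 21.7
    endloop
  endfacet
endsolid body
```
; perimeter-only toolpath
G21 ; units = mm
G90 ; absolute positioning
G28 ; home
; layer 1
G0 Z4.3
G0 X22.8 Y12.3
G1 X17.8 Y20.9
G1 X8.0 Y22.3
G1 X0.8 Y15.5
G1 X1.6 Y5.6
G1 X9.8 Y0.1
G1 X19.2 Y3.1
G1 X22.8 Y12.3
; layer 2
G0 Z8.7
G0 X22.8 Y12.3
G1 X17.8 Y20.9
G1 X8.0 Y22.3
G1 X0.8 Y15.5
G1 X1.6 Y5.6
G1 X9.8 Y0.1
G1 X19.2 Y3.1
G1 X22.8 Y12.3
; layer 3
G0 Z13.0
G0 X22.8 Y12.3
G1 X17.8 Y20.9
G1 X8.0 Y22.3
G1 X0.8 Y15.5
G1 X1.6 Y5.6
G1 X9.8 Y0.1
G1 X19.2 Y3.1
G1 X22.8 Y12.3
; layer 4
G0 Z17.4
G0 X22.8 Y12.3
G1 X17.8 Y20.9
G1 X8.0 Y22.3
G1 X0.8 Y15.5
G1 X1.6 Y5.6
G1 X9.8 Y0.1
G1 X19.2 Y3.1
G1 X22.8 Y12.3
; layer 5
G0 Z21.7
G0 X22.8 Y12.3
G1 X17.8 Y20.9
G1 X8.0 Y22.3
G1 X0.8 Y15.5
G1 X1.6 Y5.6
G1 X9.8 Y0.1
G1 X19.2 Y3.1
G1 X22.8 Y12.3
M2 ; end

The solid is a regular 7-sided prism (a cylinder approximated with 7 flat sides), circumscribed radius ≈ 11.4 mm, height ≈ 21.7 mm. Slicing at Δz = 4.3 mm — 5 equal slices spanning the solid's height, so layer i sits at z = i·h/5 — gives 5 non-empty perimeters. Each is a 7-segment closed polygon; G0 lifts to the layer z and rapids to the start vertex, then G1 traces the edges.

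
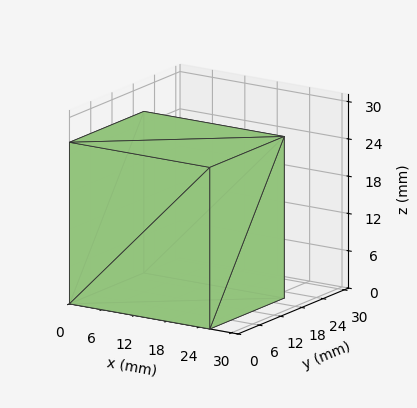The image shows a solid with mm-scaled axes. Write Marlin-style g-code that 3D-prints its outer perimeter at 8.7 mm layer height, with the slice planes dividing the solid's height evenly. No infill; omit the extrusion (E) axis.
Reading the render: the shape is a rectangular box, roughly 26 × 21 mm footprint and 26 mm tall (dimensions read to the nearest mm from the axis ticks). For the g-code, the solid's height is divided into equal slices at the stated Δz and each level perimeter traced with G1 moves after a G0 lift.

; perimeter-only toolpath
G21 ; units = mm
G90 ; absolute positioning
G28 ; home
; layer 1
G0 Z8.7
G0 X0.0 Y0.0
G1 X26.0 Y0.0
G1 X26.0 Y21.0
G1 X0.0 Y21.0
G1 X0.0 Y0.0
; layer 2
G0 Z17.3
G0 X0.0 Y0.0
G1 X26.0 Y0.0
G1 X26.0 Y21.0
G1 X0.0 Y21.0
G1 X0.0 Y0.0
; layer 3
G0 Z26.0
G0 X0.0 Y0.0
G1 X26.0 Y0.0
G1 X26.0 Y21.0
G1 X0.0 Y21.0
G1 X0.0 Y0.0
M2 ; end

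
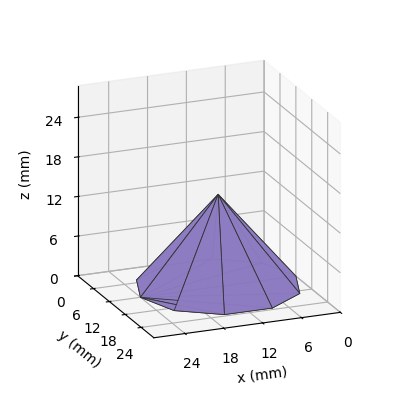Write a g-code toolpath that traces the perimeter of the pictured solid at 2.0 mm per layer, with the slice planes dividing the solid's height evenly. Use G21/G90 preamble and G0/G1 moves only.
Reading the render: the shape is a regular 10-sided pyramid, base circumscribed radius ≈ 12 mm, apex at z ≈ 14 mm (dimensions read to the nearest mm from the axis ticks). For the g-code, the solid's height is divided into equal slices at the stated Δz and each level perimeter traced with G1 moves after a G0 lift.

; perimeter-only toolpath
G21 ; units = mm
G90 ; absolute positioning
G28 ; home
; layer 1
G0 Z2.0
G0 X22.3 Y12.0
G1 X20.3 Y18.1
G1 X15.2 Y21.8
G1 X8.8 Y21.8
G1 X3.7 Y18.1
G1 X1.7 Y12.0
G1 X3.7 Y5.9
G1 X8.8 Y2.2
G1 X15.2 Y2.2
G1 X20.3 Y5.9
G1 X22.3 Y12.0
; layer 2
G0 Z4.0
G0 X20.6 Y12.0
G1 X18.9 Y17.1
G1 X14.6 Y20.1
G1 X9.4 Y20.1
G1 X5.1 Y17.1
G1 X3.4 Y12.0
G1 X5.1 Y6.9
G1 X9.4 Y3.9
G1 X14.6 Y3.9
G1 X18.9 Y6.9
G1 X20.6 Y12.0
; layer 3
G0 Z6.0
G0 X18.9 Y12.0
G1 X17.5 Y16.1
G1 X14.1 Y18.5
G1 X9.9 Y18.5
G1 X6.5 Y16.1
G1 X5.1 Y12.0
G1 X6.5 Y7.9
G1 X9.9 Y5.5
G1 X14.1 Y5.5
G1 X17.5 Y7.9
G1 X18.9 Y12.0
; layer 4
G0 Z8.0
G0 X17.1 Y12.0
G1 X16.2 Y15.0
G1 X13.6 Y16.9
G1 X10.4 Y16.9
G1 X7.8 Y15.0
G1 X6.9 Y12.0
G1 X7.8 Y9.0
G1 X10.4 Y7.1
G1 X13.6 Y7.1
G1 X16.2 Y9.0
G1 X17.1 Y12.0
; layer 5
G0 Z10.0
G0 X15.4 Y12.0
G1 X14.8 Y14.0
G1 X13.1 Y15.3
G1 X10.9 Y15.3
G1 X9.2 Y14.0
G1 X8.6 Y12.0
G1 X9.2 Y10.0
G1 X10.9 Y8.7
G1 X13.1 Y8.7
G1 X14.8 Y10.0
G1 X15.4 Y12.0
; layer 6
G0 Z12.0
G0 X13.7 Y12.0
G1 X13.4 Y13.0
G1 X12.5 Y13.6
G1 X11.5 Y13.6
G1 X10.6 Y13.0
G1 X10.3 Y12.0
G1 X10.6 Y11.0
G1 X11.5 Y10.4
G1 X12.5 Y10.4
G1 X13.4 Y11.0
G1 X13.7 Y12.0
M2 ; end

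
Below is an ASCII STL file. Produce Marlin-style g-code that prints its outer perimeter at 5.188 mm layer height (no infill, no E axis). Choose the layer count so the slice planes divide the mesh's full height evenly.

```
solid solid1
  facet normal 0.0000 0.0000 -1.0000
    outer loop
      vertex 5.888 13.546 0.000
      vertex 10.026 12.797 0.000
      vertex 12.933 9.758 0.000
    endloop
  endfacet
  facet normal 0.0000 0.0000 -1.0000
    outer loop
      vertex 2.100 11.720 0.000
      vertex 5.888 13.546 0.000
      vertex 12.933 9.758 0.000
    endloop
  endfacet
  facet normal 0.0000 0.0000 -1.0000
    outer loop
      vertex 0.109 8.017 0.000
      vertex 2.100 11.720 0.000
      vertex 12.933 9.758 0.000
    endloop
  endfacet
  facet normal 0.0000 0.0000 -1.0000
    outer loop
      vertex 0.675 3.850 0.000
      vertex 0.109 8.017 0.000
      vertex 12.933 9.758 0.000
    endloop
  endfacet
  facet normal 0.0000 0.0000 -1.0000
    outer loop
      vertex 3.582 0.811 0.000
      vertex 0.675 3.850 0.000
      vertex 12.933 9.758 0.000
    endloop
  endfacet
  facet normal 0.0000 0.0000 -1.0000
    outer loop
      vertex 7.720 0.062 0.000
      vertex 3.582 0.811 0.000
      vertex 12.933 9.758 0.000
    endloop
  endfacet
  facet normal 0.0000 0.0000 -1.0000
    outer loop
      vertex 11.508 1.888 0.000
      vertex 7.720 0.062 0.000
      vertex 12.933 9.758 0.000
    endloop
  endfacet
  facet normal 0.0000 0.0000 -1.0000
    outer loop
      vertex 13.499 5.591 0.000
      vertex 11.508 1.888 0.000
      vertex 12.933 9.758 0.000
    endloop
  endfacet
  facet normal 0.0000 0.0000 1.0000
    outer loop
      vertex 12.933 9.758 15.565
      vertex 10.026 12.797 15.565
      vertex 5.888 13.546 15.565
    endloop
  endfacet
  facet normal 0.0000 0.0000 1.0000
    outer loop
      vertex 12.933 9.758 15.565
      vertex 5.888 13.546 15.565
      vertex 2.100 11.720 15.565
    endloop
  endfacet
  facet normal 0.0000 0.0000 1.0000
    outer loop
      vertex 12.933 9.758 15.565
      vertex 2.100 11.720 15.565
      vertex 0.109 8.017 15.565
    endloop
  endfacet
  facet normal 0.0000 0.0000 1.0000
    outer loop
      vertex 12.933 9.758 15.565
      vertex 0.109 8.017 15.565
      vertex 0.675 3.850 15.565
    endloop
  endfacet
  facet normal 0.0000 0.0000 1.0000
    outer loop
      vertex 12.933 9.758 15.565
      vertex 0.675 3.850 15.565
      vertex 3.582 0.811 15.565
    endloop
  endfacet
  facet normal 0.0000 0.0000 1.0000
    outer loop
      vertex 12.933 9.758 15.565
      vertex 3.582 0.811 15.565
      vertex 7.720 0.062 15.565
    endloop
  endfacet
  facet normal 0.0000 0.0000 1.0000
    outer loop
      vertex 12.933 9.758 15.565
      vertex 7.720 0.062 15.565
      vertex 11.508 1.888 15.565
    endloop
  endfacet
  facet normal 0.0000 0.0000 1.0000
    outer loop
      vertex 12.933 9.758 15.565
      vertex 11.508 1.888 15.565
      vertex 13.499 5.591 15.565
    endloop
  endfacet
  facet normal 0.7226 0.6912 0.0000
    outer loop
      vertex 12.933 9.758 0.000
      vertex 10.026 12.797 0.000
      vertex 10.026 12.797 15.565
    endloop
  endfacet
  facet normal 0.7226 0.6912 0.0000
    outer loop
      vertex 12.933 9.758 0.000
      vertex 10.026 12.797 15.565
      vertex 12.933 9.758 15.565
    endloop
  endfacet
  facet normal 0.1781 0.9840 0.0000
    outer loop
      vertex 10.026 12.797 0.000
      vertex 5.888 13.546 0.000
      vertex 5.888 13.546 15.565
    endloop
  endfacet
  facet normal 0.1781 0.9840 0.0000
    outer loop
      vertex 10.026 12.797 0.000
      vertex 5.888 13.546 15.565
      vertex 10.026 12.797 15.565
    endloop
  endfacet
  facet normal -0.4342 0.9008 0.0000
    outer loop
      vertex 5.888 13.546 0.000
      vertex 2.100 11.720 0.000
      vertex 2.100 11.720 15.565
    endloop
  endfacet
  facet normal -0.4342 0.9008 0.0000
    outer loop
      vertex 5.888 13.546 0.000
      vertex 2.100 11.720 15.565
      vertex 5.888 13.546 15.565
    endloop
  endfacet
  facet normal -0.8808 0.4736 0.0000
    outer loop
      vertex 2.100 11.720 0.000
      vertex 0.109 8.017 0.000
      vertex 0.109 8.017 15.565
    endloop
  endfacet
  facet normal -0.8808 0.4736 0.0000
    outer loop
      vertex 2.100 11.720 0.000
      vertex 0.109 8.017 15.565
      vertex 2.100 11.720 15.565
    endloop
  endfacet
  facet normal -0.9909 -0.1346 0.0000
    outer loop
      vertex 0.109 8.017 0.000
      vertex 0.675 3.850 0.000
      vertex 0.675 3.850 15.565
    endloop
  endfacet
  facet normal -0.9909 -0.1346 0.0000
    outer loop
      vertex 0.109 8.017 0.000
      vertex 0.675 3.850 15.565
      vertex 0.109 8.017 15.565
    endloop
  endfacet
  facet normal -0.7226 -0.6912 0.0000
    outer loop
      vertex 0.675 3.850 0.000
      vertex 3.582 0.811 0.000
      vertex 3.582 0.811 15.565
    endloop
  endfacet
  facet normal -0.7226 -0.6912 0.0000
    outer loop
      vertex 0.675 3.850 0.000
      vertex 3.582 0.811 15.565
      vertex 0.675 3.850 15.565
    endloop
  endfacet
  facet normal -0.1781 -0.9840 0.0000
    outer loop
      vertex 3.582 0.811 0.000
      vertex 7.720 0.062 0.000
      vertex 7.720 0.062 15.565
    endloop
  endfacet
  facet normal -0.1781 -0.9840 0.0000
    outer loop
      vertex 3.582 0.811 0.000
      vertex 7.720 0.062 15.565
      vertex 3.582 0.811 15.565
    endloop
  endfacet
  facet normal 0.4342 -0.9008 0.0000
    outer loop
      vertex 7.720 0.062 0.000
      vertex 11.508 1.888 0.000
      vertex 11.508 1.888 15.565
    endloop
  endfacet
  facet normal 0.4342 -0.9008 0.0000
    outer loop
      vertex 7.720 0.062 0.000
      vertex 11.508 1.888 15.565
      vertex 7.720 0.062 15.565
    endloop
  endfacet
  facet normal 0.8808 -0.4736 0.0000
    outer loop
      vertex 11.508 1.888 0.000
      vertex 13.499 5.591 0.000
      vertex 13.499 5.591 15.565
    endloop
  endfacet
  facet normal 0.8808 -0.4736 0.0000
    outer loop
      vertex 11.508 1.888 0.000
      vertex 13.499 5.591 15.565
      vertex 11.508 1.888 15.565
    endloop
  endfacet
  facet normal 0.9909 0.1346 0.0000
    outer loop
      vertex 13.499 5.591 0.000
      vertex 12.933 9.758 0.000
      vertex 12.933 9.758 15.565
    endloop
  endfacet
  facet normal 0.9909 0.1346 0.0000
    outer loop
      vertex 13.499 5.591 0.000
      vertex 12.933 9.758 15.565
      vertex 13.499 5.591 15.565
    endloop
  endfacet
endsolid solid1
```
; perimeter-only toolpath
G21 ; units = mm
G90 ; absolute positioning
G28 ; home
; layer 1
G0 Z5.188
G0 X12.933 Y9.758
G1 X10.026 Y12.797
G1 X5.888 Y13.546
G1 X2.100 Y11.720
G1 X0.109 Y8.017
G1 X0.675 Y3.850
G1 X3.582 Y0.811
G1 X7.720 Y0.062
G1 X11.508 Y1.888
G1 X13.499 Y5.591
G1 X12.933 Y9.758
; layer 2
G0 Z10.377
G0 X12.933 Y9.758
G1 X10.026 Y12.797
G1 X5.888 Y13.546
G1 X2.100 Y11.720
G1 X0.109 Y8.017
G1 X0.675 Y3.850
G1 X3.582 Y0.811
G1 X7.720 Y0.062
G1 X11.508 Y1.888
G1 X13.499 Y5.591
G1 X12.933 Y9.758
; layer 3
G0 Z15.565
G0 X12.933 Y9.758
G1 X10.026 Y12.797
G1 X5.888 Y13.546
G1 X2.100 Y11.720
G1 X0.109 Y8.017
G1 X0.675 Y3.850
G1 X3.582 Y0.811
G1 X7.720 Y0.062
G1 X11.508 Y1.888
G1 X13.499 Y5.591
G1 X12.933 Y9.758
M2 ; end

The solid is a regular 10-sided prism (a cylinder approximated with 10 flat sides), circumscribed radius ≈ 6.8 mm, height ≈ 15.6 mm. Slicing at Δz = 5.188 mm — 3 equal slices spanning the solid's height, so layer i sits at z = i·h/3 — gives 3 non-empty perimeters. Each is a 10-segment closed polygon; G0 lifts to the layer z and rapids to the start vertex, then G1 traces the edges.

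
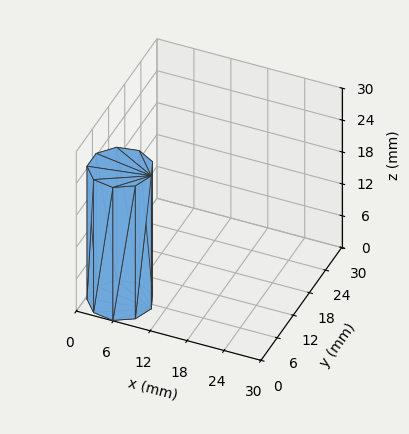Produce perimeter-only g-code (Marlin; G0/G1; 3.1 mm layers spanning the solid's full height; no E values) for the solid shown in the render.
Reading the render: the shape is a regular 9-sided prism (a cylinder approximated with 9 flat sides), circumscribed radius ≈ 5 mm, height ≈ 25 mm (dimensions read to the nearest mm from the axis ticks). For the g-code, the solid's height is divided into equal slices at the stated Δz and each level perimeter traced with G1 moves after a G0 lift.

; perimeter-only toolpath
G21 ; units = mm
G90 ; absolute positioning
G28 ; home
; layer 1
G0 Z3.1
G0 X10.0 Y5.0
G1 X8.8 Y8.2
G1 X5.9 Y9.9
G1 X2.5 Y9.3
G1 X0.3 Y6.7
G1 X0.3 Y3.3
G1 X2.5 Y0.7
G1 X5.9 Y0.1
G1 X8.8 Y1.8
G1 X10.0 Y5.0
; layer 2
G0 Z6.2
G0 X10.0 Y5.0
G1 X8.8 Y8.2
G1 X5.9 Y9.9
G1 X2.5 Y9.3
G1 X0.3 Y6.7
G1 X0.3 Y3.3
G1 X2.5 Y0.7
G1 X5.9 Y0.1
G1 X8.8 Y1.8
G1 X10.0 Y5.0
; layer 3
G0 Z9.4
G0 X10.0 Y5.0
G1 X8.8 Y8.2
G1 X5.9 Y9.9
G1 X2.5 Y9.3
G1 X0.3 Y6.7
G1 X0.3 Y3.3
G1 X2.5 Y0.7
G1 X5.9 Y0.1
G1 X8.8 Y1.8
G1 X10.0 Y5.0
; layer 4
G0 Z12.5
G0 X10.0 Y5.0
G1 X8.8 Y8.2
G1 X5.9 Y9.9
G1 X2.5 Y9.3
G1 X0.3 Y6.7
G1 X0.3 Y3.3
G1 X2.5 Y0.7
G1 X5.9 Y0.1
G1 X8.8 Y1.8
G1 X10.0 Y5.0
; layer 5
G0 Z15.6
G0 X10.0 Y5.0
G1 X8.8 Y8.2
G1 X5.9 Y9.9
G1 X2.5 Y9.3
G1 X0.3 Y6.7
G1 X0.3 Y3.3
G1 X2.5 Y0.7
G1 X5.9 Y0.1
G1 X8.8 Y1.8
G1 X10.0 Y5.0
; layer 6
G0 Z18.8
G0 X10.0 Y5.0
G1 X8.8 Y8.2
G1 X5.9 Y9.9
G1 X2.5 Y9.3
G1 X0.3 Y6.7
G1 X0.3 Y3.3
G1 X2.5 Y0.7
G1 X5.9 Y0.1
G1 X8.8 Y1.8
G1 X10.0 Y5.0
; layer 7
G0 Z21.9
G0 X10.0 Y5.0
G1 X8.8 Y8.2
G1 X5.9 Y9.9
G1 X2.5 Y9.3
G1 X0.3 Y6.7
G1 X0.3 Y3.3
G1 X2.5 Y0.7
G1 X5.9 Y0.1
G1 X8.8 Y1.8
G1 X10.0 Y5.0
; layer 8
G0 Z25.0
G0 X10.0 Y5.0
G1 X8.8 Y8.2
G1 X5.9 Y9.9
G1 X2.5 Y9.3
G1 X0.3 Y6.7
G1 X0.3 Y3.3
G1 X2.5 Y0.7
G1 X5.9 Y0.1
G1 X8.8 Y1.8
G1 X10.0 Y5.0
M2 ; end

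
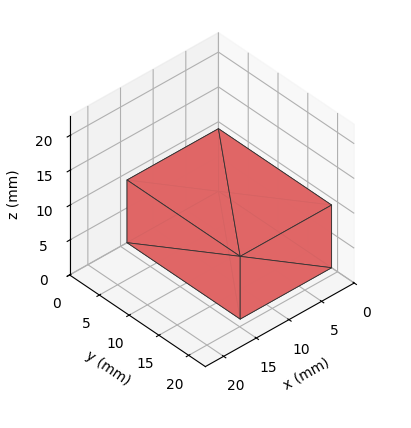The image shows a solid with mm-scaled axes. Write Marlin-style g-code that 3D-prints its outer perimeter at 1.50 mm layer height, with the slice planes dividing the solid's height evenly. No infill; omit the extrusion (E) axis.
Reading the render: the shape is a rectangular box, roughly 14 × 19 mm footprint and 9 mm tall (dimensions read to the nearest mm from the axis ticks). For the g-code, the solid's height is divided into equal slices at the stated Δz and each level perimeter traced with G1 moves after a G0 lift.

; perimeter-only toolpath
G21 ; units = mm
G90 ; absolute positioning
G28 ; home
; layer 1
G0 Z1.50
G0 X0.00 Y0.00
G1 X14.00 Y0.00
G1 X14.00 Y19.00
G1 X0.00 Y19.00
G1 X0.00 Y0.00
; layer 2
G0 Z3.00
G0 X0.00 Y0.00
G1 X14.00 Y0.00
G1 X14.00 Y19.00
G1 X0.00 Y19.00
G1 X0.00 Y0.00
; layer 3
G0 Z4.50
G0 X0.00 Y0.00
G1 X14.00 Y0.00
G1 X14.00 Y19.00
G1 X0.00 Y19.00
G1 X0.00 Y0.00
; layer 4
G0 Z6.00
G0 X0.00 Y0.00
G1 X14.00 Y0.00
G1 X14.00 Y19.00
G1 X0.00 Y19.00
G1 X0.00 Y0.00
; layer 5
G0 Z7.50
G0 X0.00 Y0.00
G1 X14.00 Y0.00
G1 X14.00 Y19.00
G1 X0.00 Y19.00
G1 X0.00 Y0.00
; layer 6
G0 Z9.00
G0 X0.00 Y0.00
G1 X14.00 Y0.00
G1 X14.00 Y19.00
G1 X0.00 Y19.00
G1 X0.00 Y0.00
M2 ; end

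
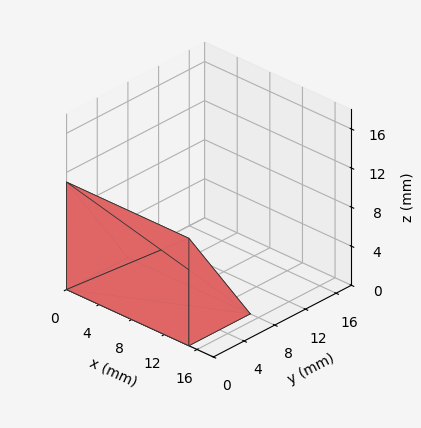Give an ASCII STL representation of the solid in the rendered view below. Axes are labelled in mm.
Reading the render: the shape is a wedge (ramp): 15 × 8 mm base, rising to 11 mm along the y=0 edge and sloping linearly to z=0 at y=8 (dimensions read to the nearest mm from the axis ticks). For the STL, each face is triangulated and given an outward normal.

solid part
  facet normal 0.0000 0.0000 -1.0000
    outer loop
      vertex 15.00 8.00 0.00
      vertex 15.00 0.00 0.00
      vertex 0.00 0.00 0.00
    endloop
  endfacet
  facet normal 0.0000 0.0000 -1.0000
    outer loop
      vertex 0.00 8.00 0.00
      vertex 15.00 8.00 0.00
      vertex 0.00 0.00 0.00
    endloop
  endfacet
  facet normal 0.0000 -1.0000 0.0000
    outer loop
      vertex 0.00 0.00 0.00
      vertex 15.00 0.00 0.00
      vertex 15.00 0.00 11.00
    endloop
  endfacet
  facet normal 0.0000 -1.0000 0.0000
    outer loop
      vertex 0.00 0.00 0.00
      vertex 15.00 0.00 11.00
      vertex 0.00 0.00 11.00
    endloop
  endfacet
  facet normal 0.0000 0.8087 0.5882
    outer loop
      vertex 0.00 0.00 11.00
      vertex 15.00 0.00 11.00
      vertex 15.00 8.00 0.00
    endloop
  endfacet
  facet normal 0.0000 0.8087 0.5882
    outer loop
      vertex 0.00 0.00 11.00
      vertex 15.00 8.00 0.00
      vertex 0.00 8.00 0.00
    endloop
  endfacet
  facet normal -1.0000 0.0000 0.0000
    outer loop
      vertex 0.00 0.00 11.00
      vertex 0.00 8.00 0.00
      vertex 0.00 0.00 0.00
    endloop
  endfacet
  facet normal 1.0000 0.0000 0.0000
    outer loop
      vertex 15.00 0.00 0.00
      vertex 15.00 8.00 0.00
      vertex 15.00 0.00 11.00
    endloop
  endfacet
endsolid part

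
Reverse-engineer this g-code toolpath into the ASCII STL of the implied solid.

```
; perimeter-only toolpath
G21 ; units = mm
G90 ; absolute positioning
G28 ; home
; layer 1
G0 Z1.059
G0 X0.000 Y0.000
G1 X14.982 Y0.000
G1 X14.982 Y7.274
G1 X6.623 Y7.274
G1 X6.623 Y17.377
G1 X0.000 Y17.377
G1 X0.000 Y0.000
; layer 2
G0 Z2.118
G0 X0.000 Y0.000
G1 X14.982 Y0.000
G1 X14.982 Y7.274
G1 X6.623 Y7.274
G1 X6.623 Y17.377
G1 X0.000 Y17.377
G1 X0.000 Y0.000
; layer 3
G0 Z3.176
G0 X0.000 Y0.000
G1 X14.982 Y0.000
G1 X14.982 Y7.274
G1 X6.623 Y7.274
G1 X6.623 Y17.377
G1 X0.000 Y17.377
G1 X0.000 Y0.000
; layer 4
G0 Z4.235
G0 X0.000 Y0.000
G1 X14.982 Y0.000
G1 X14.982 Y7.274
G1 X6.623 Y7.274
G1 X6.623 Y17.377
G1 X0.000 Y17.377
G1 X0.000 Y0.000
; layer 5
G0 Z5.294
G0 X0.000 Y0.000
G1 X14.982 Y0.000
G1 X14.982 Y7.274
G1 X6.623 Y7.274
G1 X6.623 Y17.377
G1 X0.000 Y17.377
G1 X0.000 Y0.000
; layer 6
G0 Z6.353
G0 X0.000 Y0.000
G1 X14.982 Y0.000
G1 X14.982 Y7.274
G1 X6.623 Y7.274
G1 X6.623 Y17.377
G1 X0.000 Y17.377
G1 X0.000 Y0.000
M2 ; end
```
solid part
  facet normal 0.0000 0.0000 -1.0000
    outer loop
      vertex 14.982 7.274 0.000
      vertex 14.982 0.000 0.000
      vertex 0.000 0.000 0.000
    endloop
  endfacet
  facet normal 0.0000 0.0000 -1.0000
    outer loop
      vertex 6.623 7.274 0.000
      vertex 14.982 7.274 0.000
      vertex 0.000 0.000 0.000
    endloop
  endfacet
  facet normal 0.0000 0.0000 -1.0000
    outer loop
      vertex 6.623 17.377 0.000
      vertex 6.623 7.274 0.000
      vertex 0.000 0.000 0.000
    endloop
  endfacet
  facet normal 0.0000 0.0000 -1.0000
    outer loop
      vertex 0.000 17.377 0.000
      vertex 6.623 17.377 0.000
      vertex 0.000 0.000 0.000
    endloop
  endfacet
  facet normal 0.0000 0.0000 1.0000
    outer loop
      vertex 0.000 0.000 6.353
      vertex 14.982 0.000 6.353
      vertex 14.982 7.274 6.353
    endloop
  endfacet
  facet normal 0.0000 0.0000 1.0000
    outer loop
      vertex 0.000 0.000 6.353
      vertex 14.982 7.274 6.353
      vertex 6.623 7.274 6.353
    endloop
  endfacet
  facet normal 0.0000 0.0000 1.0000
    outer loop
      vertex 0.000 0.000 6.353
      vertex 6.623 7.274 6.353
      vertex 6.623 17.377 6.353
    endloop
  endfacet
  facet normal 0.0000 0.0000 1.0000
    outer loop
      vertex 0.000 0.000 6.353
      vertex 6.623 17.377 6.353
      vertex 0.000 17.377 6.353
    endloop
  endfacet
  facet normal 0.0000 -1.0000 0.0000
    outer loop
      vertex 0.000 0.000 0.000
      vertex 14.982 0.000 0.000
      vertex 14.982 0.000 6.353
    endloop
  endfacet
  facet normal 0.0000 -1.0000 0.0000
    outer loop
      vertex 0.000 0.000 0.000
      vertex 14.982 0.000 6.353
      vertex 0.000 0.000 6.353
    endloop
  endfacet
  facet normal 1.0000 0.0000 0.0000
    outer loop
      vertex 14.982 0.000 0.000
      vertex 14.982 7.274 0.000
      vertex 14.982 7.274 6.353
    endloop
  endfacet
  facet normal 1.0000 0.0000 0.0000
    outer loop
      vertex 14.982 0.000 0.000
      vertex 14.982 7.274 6.353
      vertex 14.982 0.000 6.353
    endloop
  endfacet
  facet normal 0.0000 1.0000 0.0000
    outer loop
      vertex 14.982 7.274 0.000
      vertex 6.623 7.274 0.000
      vertex 6.623 7.274 6.353
    endloop
  endfacet
  facet normal 0.0000 1.0000 0.0000
    outer loop
      vertex 14.982 7.274 0.000
      vertex 6.623 7.274 6.353
      vertex 14.982 7.274 6.353
    endloop
  endfacet
  facet normal 1.0000 0.0000 0.0000
    outer loop
      vertex 6.623 7.274 0.000
      vertex 6.623 17.377 0.000
      vertex 6.623 17.377 6.353
    endloop
  endfacet
  facet normal 1.0000 0.0000 0.0000
    outer loop
      vertex 6.623 7.274 0.000
      vertex 6.623 17.377 6.353
      vertex 6.623 7.274 6.353
    endloop
  endfacet
  facet normal 0.0000 1.0000 0.0000
    outer loop
      vertex 6.623 17.377 0.000
      vertex 0.000 17.377 0.000
      vertex 0.000 17.377 6.353
    endloop
  endfacet
  facet normal 0.0000 1.0000 0.0000
    outer loop
      vertex 6.623 17.377 0.000
      vertex 0.000 17.377 6.353
      vertex 6.623 17.377 6.353
    endloop
  endfacet
  facet normal -1.0000 0.0000 0.0000
    outer loop
      vertex 0.000 17.377 0.000
      vertex 0.000 0.000 0.000
      vertex 0.000 0.000 6.353
    endloop
  endfacet
  facet normal -1.0000 0.0000 0.0000
    outer loop
      vertex 0.000 17.377 0.000
      vertex 0.000 0.000 6.353
      vertex 0.000 17.377 6.353
    endloop
  endfacet
endsolid part

The G0 Z moves step by Δz≈1.059 mm. Every layer's G1 loop is the same polygon, so the solid is a straight extrusion of it from z=0 to z≈6.35. Closing with flat bottom and top caps and triangulating gives 20 facets — an L-shaped prism: outer 15 × 17.4 mm, arm thicknesses ≈ 7.27 mm (horizontal) and 6.62 mm (vertical), extruded 6.35 mm in z.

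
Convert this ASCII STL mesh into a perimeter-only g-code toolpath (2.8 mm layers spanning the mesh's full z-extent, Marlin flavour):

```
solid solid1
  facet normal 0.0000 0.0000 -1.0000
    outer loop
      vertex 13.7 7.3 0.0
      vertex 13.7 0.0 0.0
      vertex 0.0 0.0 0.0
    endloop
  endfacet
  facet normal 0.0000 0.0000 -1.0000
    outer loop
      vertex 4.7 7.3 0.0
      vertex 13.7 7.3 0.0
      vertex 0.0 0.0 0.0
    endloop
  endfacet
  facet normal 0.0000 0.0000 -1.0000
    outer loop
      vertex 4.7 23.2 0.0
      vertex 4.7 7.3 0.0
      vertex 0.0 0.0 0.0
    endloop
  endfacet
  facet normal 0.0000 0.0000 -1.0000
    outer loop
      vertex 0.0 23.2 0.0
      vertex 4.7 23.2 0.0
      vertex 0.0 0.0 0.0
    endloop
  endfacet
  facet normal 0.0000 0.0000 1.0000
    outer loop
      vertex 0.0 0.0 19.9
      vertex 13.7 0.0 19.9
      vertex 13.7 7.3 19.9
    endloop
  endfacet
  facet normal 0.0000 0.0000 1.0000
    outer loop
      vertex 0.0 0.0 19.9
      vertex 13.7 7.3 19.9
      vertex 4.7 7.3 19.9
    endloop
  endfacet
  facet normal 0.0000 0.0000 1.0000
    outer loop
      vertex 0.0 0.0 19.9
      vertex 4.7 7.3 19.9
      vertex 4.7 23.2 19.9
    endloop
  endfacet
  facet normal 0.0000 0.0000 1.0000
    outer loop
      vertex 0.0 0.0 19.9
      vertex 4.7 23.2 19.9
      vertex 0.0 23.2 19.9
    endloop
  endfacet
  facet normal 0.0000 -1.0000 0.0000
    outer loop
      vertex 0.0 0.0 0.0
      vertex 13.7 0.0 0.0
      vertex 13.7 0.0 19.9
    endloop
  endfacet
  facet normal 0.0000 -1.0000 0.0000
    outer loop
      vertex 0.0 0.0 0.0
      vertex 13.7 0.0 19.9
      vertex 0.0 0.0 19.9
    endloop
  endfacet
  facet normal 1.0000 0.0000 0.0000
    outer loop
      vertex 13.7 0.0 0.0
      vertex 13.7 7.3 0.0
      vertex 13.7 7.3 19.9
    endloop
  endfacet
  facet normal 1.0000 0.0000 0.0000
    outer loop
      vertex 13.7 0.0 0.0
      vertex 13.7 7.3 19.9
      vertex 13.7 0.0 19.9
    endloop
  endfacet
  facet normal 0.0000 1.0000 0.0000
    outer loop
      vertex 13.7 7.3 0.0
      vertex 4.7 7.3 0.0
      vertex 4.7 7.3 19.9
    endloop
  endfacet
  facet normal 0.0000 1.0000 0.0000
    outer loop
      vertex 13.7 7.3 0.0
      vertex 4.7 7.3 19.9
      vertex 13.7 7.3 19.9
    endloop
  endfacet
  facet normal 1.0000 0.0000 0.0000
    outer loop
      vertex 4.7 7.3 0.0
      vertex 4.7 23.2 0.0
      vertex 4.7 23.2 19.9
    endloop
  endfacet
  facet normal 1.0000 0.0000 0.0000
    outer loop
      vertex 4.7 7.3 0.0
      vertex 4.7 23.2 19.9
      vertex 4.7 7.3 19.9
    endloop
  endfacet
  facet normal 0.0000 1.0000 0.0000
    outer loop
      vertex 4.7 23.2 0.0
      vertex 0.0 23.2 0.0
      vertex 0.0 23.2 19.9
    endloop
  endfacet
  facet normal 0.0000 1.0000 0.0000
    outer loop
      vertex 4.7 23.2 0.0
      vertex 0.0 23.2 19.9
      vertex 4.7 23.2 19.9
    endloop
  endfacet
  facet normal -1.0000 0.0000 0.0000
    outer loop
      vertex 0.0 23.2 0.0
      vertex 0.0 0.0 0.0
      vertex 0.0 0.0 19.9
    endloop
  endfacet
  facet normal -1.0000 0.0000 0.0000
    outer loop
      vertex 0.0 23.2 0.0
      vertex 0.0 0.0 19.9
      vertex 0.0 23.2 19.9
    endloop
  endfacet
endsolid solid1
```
; perimeter-only toolpath
G21 ; units = mm
G90 ; absolute positioning
G28 ; home
; layer 1
G0 Z2.8
G0 X0.0 Y0.0
G1 X13.7 Y0.0
G1 X13.7 Y7.3
G1 X4.7 Y7.3
G1 X4.7 Y23.2
G1 X0.0 Y23.2
G1 X0.0 Y0.0
; layer 2
G0 Z5.7
G0 X0.0 Y0.0
G1 X13.7 Y0.0
G1 X13.7 Y7.3
G1 X4.7 Y7.3
G1 X4.7 Y23.2
G1 X0.0 Y23.2
G1 X0.0 Y0.0
; layer 3
G0 Z8.5
G0 X0.0 Y0.0
G1 X13.7 Y0.0
G1 X13.7 Y7.3
G1 X4.7 Y7.3
G1 X4.7 Y23.2
G1 X0.0 Y23.2
G1 X0.0 Y0.0
; layer 4
G0 Z11.4
G0 X0.0 Y0.0
G1 X13.7 Y0.0
G1 X13.7 Y7.3
G1 X4.7 Y7.3
G1 X4.7 Y23.2
G1 X0.0 Y23.2
G1 X0.0 Y0.0
; layer 5
G0 Z14.2
G0 X0.0 Y0.0
G1 X13.7 Y0.0
G1 X13.7 Y7.3
G1 X4.7 Y7.3
G1 X4.7 Y23.2
G1 X0.0 Y23.2
G1 X0.0 Y0.0
; layer 6
G0 Z17.1
G0 X0.0 Y0.0
G1 X13.7 Y0.0
G1 X13.7 Y7.3
G1 X4.7 Y7.3
G1 X4.7 Y23.2
G1 X0.0 Y23.2
G1 X0.0 Y0.0
; layer 7
G0 Z19.9
G0 X0.0 Y0.0
G1 X13.7 Y0.0
G1 X13.7 Y7.3
G1 X4.7 Y7.3
G1 X4.7 Y23.2
G1 X0.0 Y23.2
G1 X0.0 Y0.0
M2 ; end

The solid is an L-shaped prism: outer 13.7 × 23.2 mm, arm thicknesses ≈ 7.3 mm (horizontal) and 4.7 mm (vertical), extruded 19.9 mm in z. Slicing at Δz = 2.8 mm — 7 equal slices spanning the solid's height, so layer i sits at z = i·h/7 — gives 7 non-empty perimeters. Each is a 6-segment closed polygon; G0 lifts to the layer z and rapids to the start vertex, then G1 traces the edges.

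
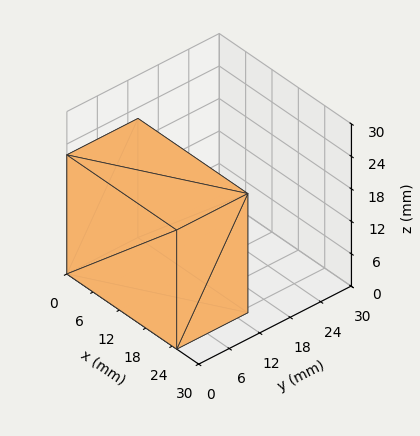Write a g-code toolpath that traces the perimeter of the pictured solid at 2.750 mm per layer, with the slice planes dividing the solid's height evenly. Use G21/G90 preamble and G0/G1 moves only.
Reading the render: the shape is a rectangular box, roughly 25 × 14 mm footprint and 22 mm tall (dimensions read to the nearest mm from the axis ticks). For the g-code, the solid's height is divided into equal slices at the stated Δz and each level perimeter traced with G1 moves after a G0 lift.

; perimeter-only toolpath
G21 ; units = mm
G90 ; absolute positioning
G28 ; home
; layer 1
G0 Z2.750
G0 X0.000 Y0.000
G1 X25.000 Y0.000
G1 X25.000 Y14.000
G1 X0.000 Y14.000
G1 X0.000 Y0.000
; layer 2
G0 Z5.500
G0 X0.000 Y0.000
G1 X25.000 Y0.000
G1 X25.000 Y14.000
G1 X0.000 Y14.000
G1 X0.000 Y0.000
; layer 3
G0 Z8.250
G0 X0.000 Y0.000
G1 X25.000 Y0.000
G1 X25.000 Y14.000
G1 X0.000 Y14.000
G1 X0.000 Y0.000
; layer 4
G0 Z11.000
G0 X0.000 Y0.000
G1 X25.000 Y0.000
G1 X25.000 Y14.000
G1 X0.000 Y14.000
G1 X0.000 Y0.000
; layer 5
G0 Z13.750
G0 X0.000 Y0.000
G1 X25.000 Y0.000
G1 X25.000 Y14.000
G1 X0.000 Y14.000
G1 X0.000 Y0.000
; layer 6
G0 Z16.500
G0 X0.000 Y0.000
G1 X25.000 Y0.000
G1 X25.000 Y14.000
G1 X0.000 Y14.000
G1 X0.000 Y0.000
; layer 7
G0 Z19.250
G0 X0.000 Y0.000
G1 X25.000 Y0.000
G1 X25.000 Y14.000
G1 X0.000 Y14.000
G1 X0.000 Y0.000
; layer 8
G0 Z22.000
G0 X0.000 Y0.000
G1 X25.000 Y0.000
G1 X25.000 Y14.000
G1 X0.000 Y14.000
G1 X0.000 Y0.000
M2 ; end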